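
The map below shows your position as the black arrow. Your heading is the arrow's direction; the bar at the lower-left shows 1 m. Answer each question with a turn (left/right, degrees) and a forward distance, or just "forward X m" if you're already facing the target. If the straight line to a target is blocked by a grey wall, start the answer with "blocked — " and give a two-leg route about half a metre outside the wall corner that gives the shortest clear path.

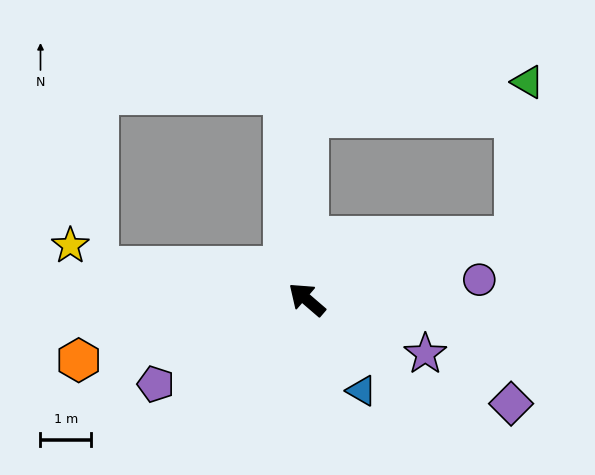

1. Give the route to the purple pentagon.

turn left 70°, forward 3.4 m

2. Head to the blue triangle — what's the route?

turn left 162°, forward 2.1 m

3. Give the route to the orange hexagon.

turn left 56°, forward 4.7 m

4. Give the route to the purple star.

turn right 164°, forward 2.6 m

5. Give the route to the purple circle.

turn right 133°, forward 3.4 m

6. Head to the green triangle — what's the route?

blocked — turn right 123°, forward 4.3 m, then turn left 69°, forward 3.1 m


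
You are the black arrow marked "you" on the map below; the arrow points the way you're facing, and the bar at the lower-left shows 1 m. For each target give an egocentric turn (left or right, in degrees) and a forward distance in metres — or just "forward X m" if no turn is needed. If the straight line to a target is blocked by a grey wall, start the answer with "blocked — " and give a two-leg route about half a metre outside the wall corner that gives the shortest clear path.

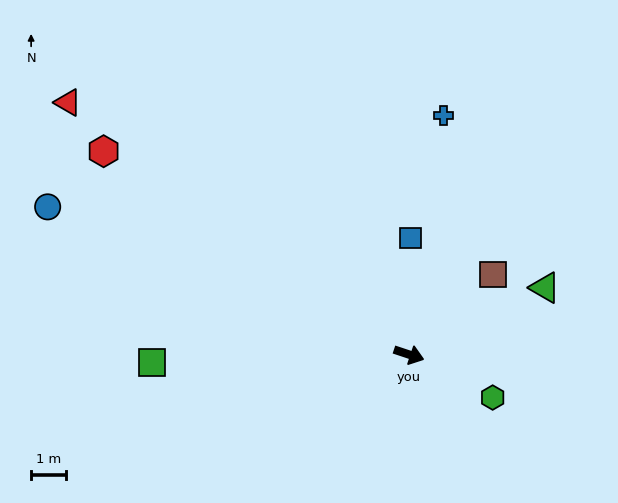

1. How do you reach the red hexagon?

turn left 165°, forward 10.6 m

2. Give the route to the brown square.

turn left 62°, forward 3.4 m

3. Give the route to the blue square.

turn left 108°, forward 3.4 m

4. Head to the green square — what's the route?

turn right 160°, forward 7.4 m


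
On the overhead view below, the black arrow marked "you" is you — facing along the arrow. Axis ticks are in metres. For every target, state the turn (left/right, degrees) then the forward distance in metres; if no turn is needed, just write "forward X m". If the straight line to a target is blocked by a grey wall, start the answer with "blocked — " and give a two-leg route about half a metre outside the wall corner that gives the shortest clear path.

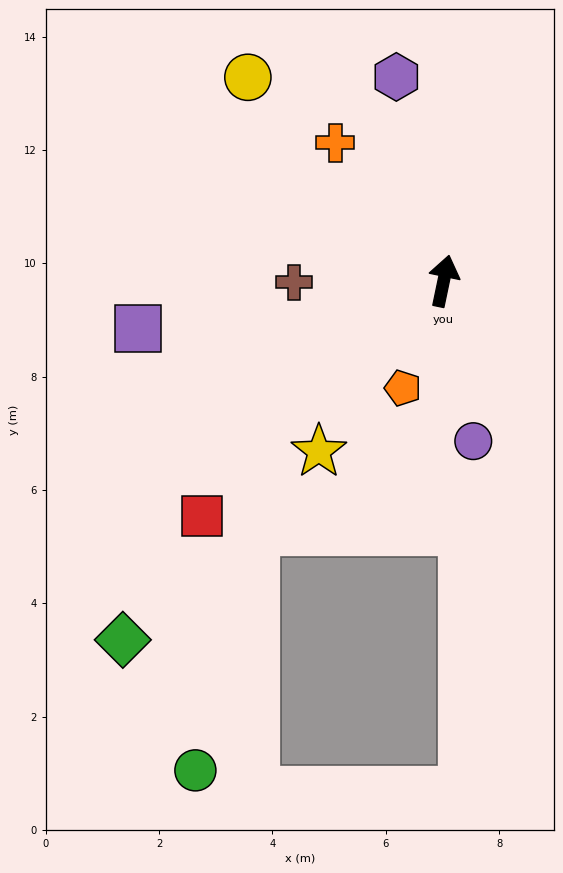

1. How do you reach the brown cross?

turn left 102°, forward 2.6 m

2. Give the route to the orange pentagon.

turn left 171°, forward 2.0 m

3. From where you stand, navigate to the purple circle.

turn right 158°, forward 2.9 m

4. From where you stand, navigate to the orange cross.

turn left 50°, forward 3.1 m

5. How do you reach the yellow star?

turn left 156°, forward 3.7 m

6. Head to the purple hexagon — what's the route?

turn left 25°, forward 3.7 m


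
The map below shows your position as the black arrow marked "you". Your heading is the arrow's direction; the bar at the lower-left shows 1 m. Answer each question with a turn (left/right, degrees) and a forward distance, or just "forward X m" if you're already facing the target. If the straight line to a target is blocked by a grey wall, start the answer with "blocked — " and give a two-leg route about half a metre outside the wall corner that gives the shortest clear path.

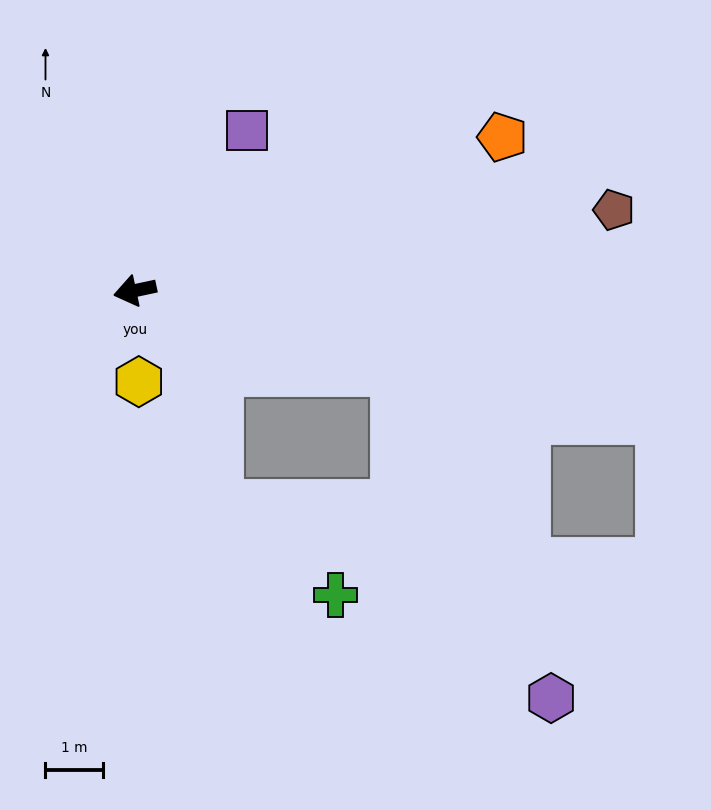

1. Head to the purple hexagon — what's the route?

blocked — turn left 150°, forward 4.7 m, then turn right 46°, forward 6.3 m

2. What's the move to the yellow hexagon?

turn left 80°, forward 1.6 m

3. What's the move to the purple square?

turn right 137°, forward 3.4 m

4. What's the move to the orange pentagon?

turn right 169°, forward 6.9 m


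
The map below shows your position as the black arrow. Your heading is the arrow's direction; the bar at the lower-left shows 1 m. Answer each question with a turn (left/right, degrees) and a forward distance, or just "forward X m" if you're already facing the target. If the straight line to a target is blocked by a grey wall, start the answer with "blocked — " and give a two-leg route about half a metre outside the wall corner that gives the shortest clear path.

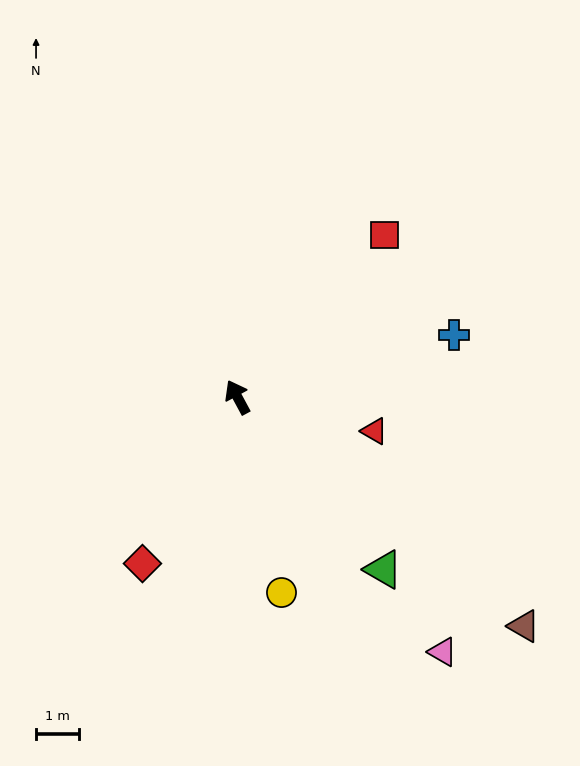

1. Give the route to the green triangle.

turn right 168°, forward 5.3 m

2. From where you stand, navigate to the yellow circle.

turn left 164°, forward 4.7 m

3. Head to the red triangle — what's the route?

turn right 132°, forward 3.3 m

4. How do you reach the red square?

turn right 71°, forward 5.1 m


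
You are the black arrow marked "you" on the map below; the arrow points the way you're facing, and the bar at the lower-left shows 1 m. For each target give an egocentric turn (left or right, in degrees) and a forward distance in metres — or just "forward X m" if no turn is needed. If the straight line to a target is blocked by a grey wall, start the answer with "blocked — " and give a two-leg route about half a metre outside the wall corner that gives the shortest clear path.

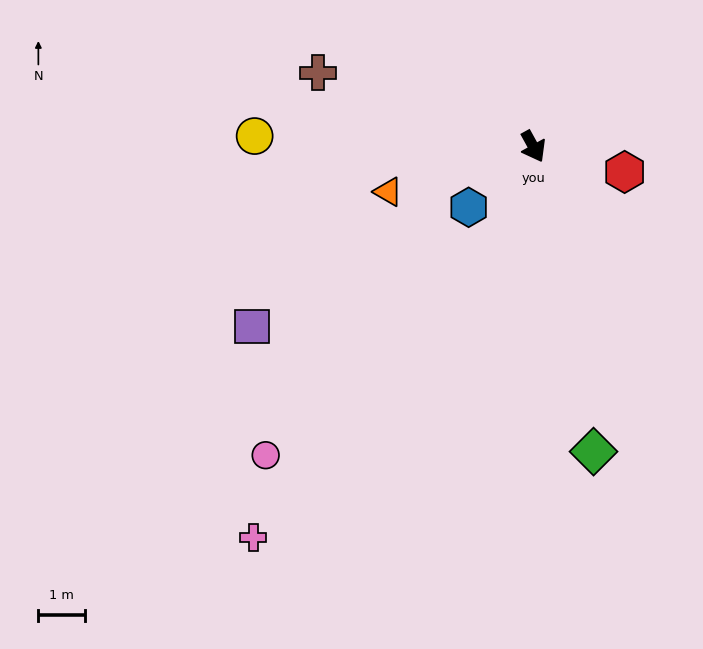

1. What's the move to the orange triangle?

turn right 102°, forward 3.2 m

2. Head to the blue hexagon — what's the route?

turn right 76°, forward 1.9 m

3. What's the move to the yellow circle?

turn right 121°, forward 6.0 m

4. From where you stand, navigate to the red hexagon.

turn left 46°, forward 2.0 m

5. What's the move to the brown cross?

turn right 138°, forward 4.9 m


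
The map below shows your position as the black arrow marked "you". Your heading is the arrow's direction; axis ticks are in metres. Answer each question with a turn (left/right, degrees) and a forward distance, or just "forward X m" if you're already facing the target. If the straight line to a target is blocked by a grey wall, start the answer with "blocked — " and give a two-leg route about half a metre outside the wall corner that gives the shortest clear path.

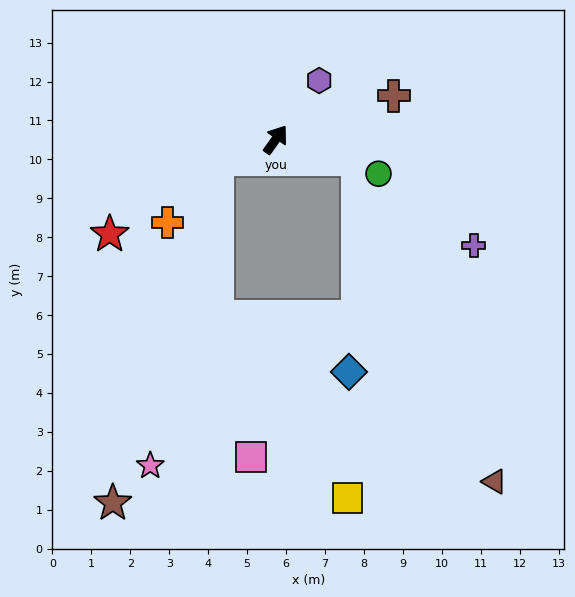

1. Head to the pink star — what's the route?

blocked — turn left 144°, forward 1.6 m, then turn left 59°, forward 8.0 m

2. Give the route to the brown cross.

turn right 34°, forward 3.2 m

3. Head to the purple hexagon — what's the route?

forward 1.9 m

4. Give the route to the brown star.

blocked — turn left 144°, forward 1.6 m, then turn left 55°, forward 9.2 m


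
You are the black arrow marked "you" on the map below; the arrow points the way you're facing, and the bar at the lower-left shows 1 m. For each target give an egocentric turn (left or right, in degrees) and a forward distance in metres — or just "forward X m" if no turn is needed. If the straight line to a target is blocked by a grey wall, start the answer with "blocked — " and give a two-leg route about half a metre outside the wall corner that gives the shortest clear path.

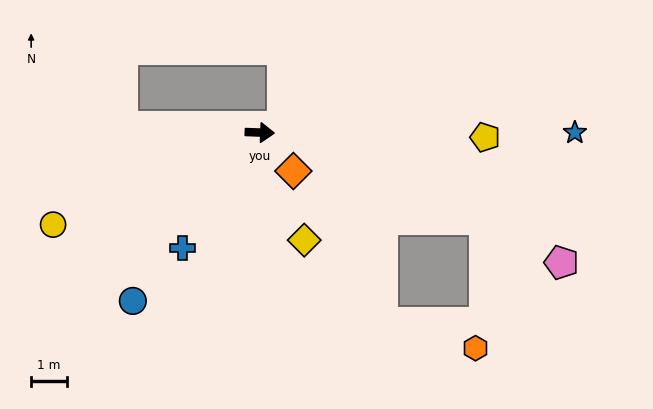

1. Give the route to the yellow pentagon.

forward 6.3 m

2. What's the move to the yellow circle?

turn right 154°, forward 6.3 m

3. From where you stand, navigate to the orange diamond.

turn right 47°, forward 1.4 m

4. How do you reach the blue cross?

turn right 122°, forward 3.9 m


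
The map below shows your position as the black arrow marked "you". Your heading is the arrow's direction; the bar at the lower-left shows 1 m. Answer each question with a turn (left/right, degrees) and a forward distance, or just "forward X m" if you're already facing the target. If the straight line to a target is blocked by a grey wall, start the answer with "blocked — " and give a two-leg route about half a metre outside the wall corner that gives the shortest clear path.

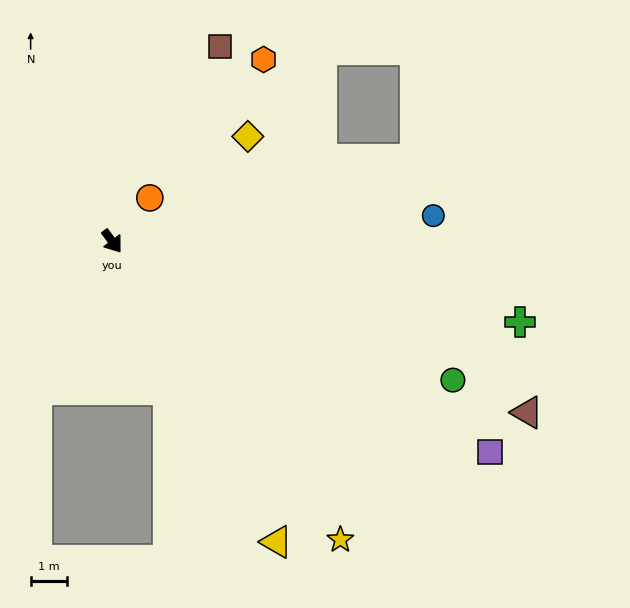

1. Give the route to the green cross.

turn left 42°, forward 11.6 m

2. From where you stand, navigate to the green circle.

turn left 31°, forward 10.2 m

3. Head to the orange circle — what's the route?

turn left 102°, forward 1.6 m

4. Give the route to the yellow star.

forward 10.4 m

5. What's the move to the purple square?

turn left 24°, forward 12.0 m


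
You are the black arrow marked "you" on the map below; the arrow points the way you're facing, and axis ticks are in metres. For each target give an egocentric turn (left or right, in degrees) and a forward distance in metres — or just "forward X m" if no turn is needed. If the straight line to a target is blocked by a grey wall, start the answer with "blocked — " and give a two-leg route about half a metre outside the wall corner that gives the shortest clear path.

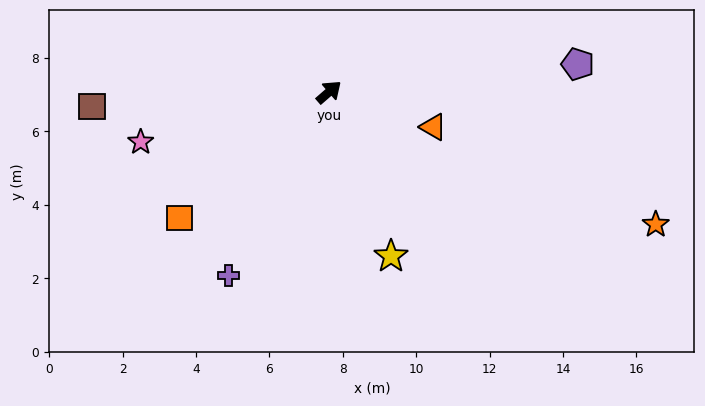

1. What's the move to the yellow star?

turn right 110°, forward 4.8 m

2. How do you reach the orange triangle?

turn right 60°, forward 3.0 m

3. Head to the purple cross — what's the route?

turn right 160°, forward 5.7 m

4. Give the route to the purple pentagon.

turn right 35°, forward 6.8 m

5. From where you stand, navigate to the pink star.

turn left 154°, forward 5.3 m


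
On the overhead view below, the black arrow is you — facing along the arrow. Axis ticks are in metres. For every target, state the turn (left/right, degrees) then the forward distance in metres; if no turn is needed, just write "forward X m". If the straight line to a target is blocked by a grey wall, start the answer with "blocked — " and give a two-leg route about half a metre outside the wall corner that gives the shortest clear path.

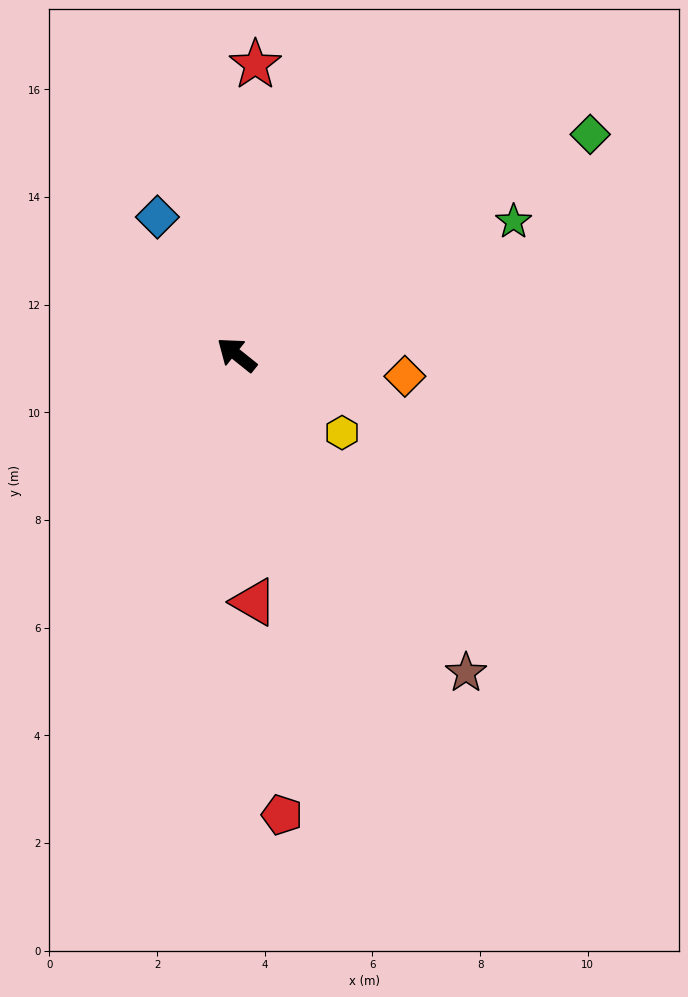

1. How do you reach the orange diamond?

turn right 149°, forward 3.2 m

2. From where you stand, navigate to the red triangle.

turn left 133°, forward 4.6 m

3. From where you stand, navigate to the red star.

turn right 55°, forward 5.4 m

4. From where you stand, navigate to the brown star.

turn left 164°, forward 7.3 m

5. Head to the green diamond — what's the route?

turn right 109°, forward 7.7 m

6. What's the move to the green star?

turn right 116°, forward 5.7 m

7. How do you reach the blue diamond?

turn right 21°, forward 3.0 m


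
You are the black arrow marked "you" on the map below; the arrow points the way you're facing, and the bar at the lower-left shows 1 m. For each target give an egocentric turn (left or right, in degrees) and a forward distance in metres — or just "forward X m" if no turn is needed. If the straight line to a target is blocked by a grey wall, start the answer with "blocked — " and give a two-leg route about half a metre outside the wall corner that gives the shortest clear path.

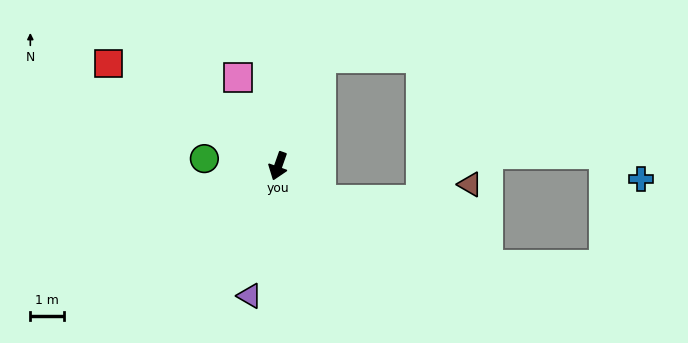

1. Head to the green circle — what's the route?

turn right 76°, forward 2.2 m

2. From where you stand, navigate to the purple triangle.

turn left 7°, forward 3.9 m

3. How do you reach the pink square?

turn right 136°, forward 2.9 m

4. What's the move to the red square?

turn right 102°, forward 5.8 m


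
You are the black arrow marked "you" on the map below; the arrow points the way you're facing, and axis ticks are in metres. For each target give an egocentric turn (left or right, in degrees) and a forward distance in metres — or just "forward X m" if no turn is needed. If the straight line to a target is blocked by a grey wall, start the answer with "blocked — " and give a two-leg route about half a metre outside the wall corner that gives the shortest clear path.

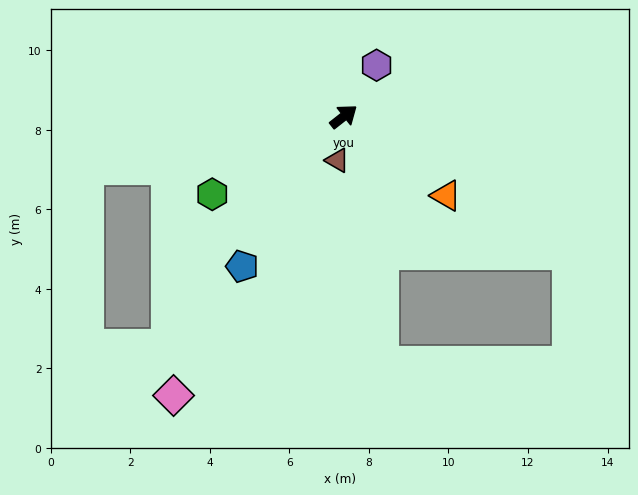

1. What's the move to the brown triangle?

turn right 137°, forward 1.1 m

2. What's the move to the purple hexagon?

turn left 19°, forward 1.5 m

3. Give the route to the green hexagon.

turn left 172°, forward 3.8 m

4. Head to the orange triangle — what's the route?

turn right 76°, forward 3.3 m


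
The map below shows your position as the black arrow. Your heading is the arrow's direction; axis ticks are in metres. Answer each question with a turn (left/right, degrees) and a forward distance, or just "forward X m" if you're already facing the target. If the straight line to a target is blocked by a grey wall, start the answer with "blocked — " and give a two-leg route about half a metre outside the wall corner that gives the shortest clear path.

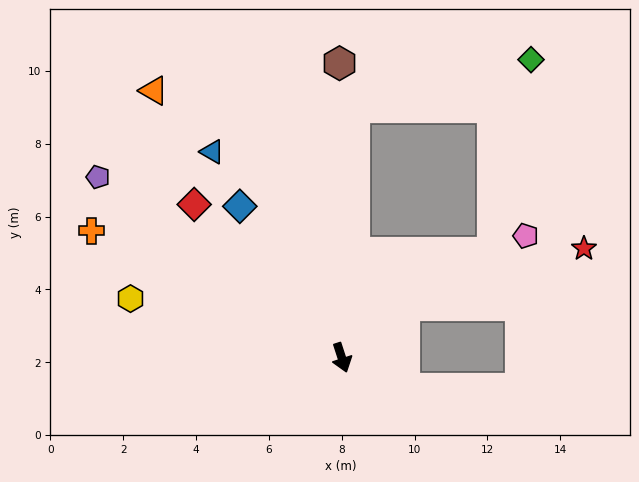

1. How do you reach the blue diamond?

turn right 164°, forward 5.0 m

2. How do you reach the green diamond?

blocked — turn left 159°, forward 6.9 m, then turn right 72°, forward 5.0 m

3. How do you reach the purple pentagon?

turn right 145°, forward 8.3 m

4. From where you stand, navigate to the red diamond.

turn right 154°, forward 5.8 m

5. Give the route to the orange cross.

turn right 135°, forward 7.7 m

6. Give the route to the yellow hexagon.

turn right 124°, forward 6.0 m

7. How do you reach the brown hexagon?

turn left 162°, forward 8.1 m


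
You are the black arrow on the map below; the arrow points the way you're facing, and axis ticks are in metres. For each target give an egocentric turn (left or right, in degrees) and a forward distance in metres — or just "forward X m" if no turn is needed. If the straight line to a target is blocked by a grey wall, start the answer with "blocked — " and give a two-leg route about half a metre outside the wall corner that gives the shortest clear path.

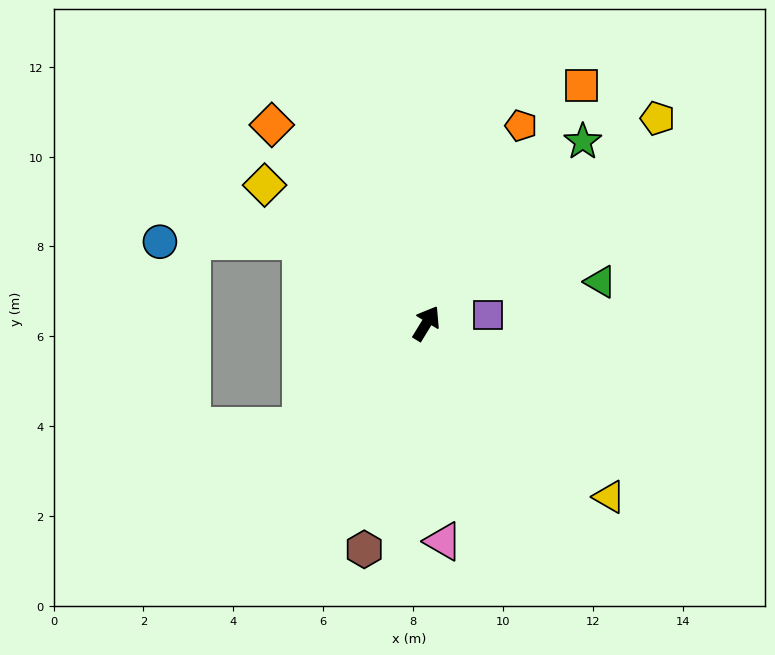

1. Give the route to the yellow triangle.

turn right 102°, forward 5.6 m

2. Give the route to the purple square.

turn right 51°, forward 1.4 m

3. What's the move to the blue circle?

blocked — turn left 88°, forward 3.3 m, then turn left 34°, forward 3.1 m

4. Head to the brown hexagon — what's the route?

turn right 164°, forward 5.2 m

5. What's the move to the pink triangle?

turn right 144°, forward 4.9 m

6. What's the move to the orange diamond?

turn left 69°, forward 5.6 m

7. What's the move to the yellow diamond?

turn left 81°, forward 4.7 m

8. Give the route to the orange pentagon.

turn left 6°, forward 4.9 m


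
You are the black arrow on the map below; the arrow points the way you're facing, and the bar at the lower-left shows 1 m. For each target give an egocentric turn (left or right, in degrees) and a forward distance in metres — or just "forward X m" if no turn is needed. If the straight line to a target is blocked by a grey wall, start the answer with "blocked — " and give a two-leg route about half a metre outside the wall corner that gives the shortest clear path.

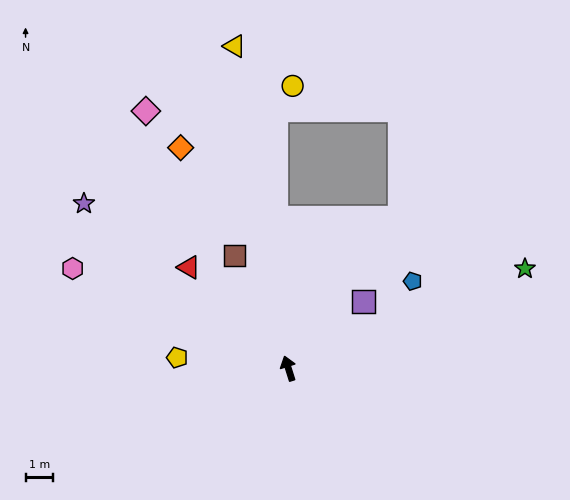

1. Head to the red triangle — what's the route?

turn left 27°, forward 5.1 m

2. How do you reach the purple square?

turn right 66°, forward 3.6 m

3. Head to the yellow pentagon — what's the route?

turn left 67°, forward 4.0 m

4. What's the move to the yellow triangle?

turn right 8°, forward 11.7 m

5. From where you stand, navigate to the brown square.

turn left 8°, forward 4.5 m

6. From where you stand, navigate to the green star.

turn right 85°, forward 9.2 m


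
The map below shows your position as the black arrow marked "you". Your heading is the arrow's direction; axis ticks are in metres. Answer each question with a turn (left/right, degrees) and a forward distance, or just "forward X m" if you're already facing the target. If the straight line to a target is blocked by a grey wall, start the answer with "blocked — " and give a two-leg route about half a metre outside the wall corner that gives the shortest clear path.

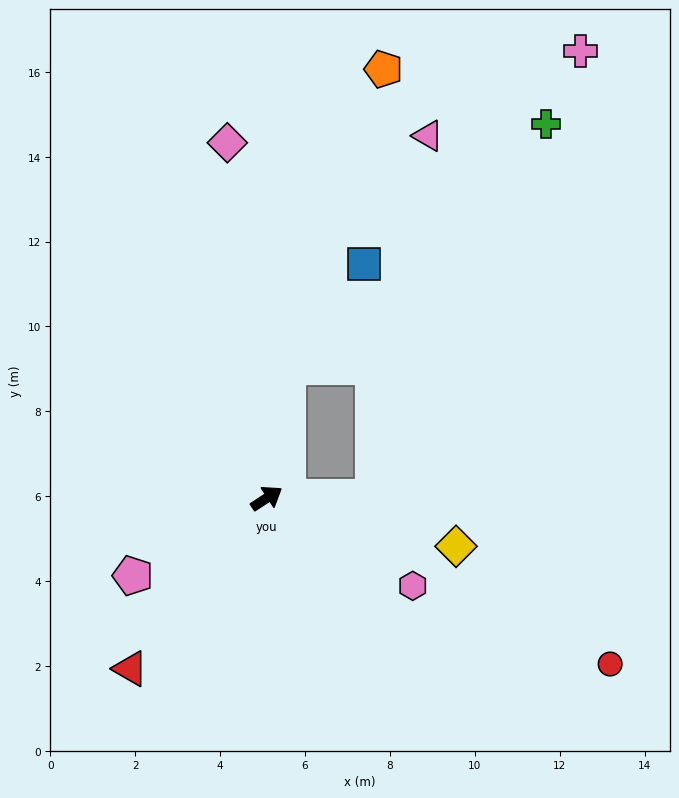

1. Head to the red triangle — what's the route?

turn right 162°, forward 5.1 m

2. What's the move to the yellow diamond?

turn right 47°, forward 4.6 m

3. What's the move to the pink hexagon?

turn right 64°, forward 4.0 m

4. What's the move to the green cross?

blocked — turn right 33°, forward 2.5 m, then turn left 65°, forward 9.7 m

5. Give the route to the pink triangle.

blocked — turn right 33°, forward 2.5 m, then turn left 81°, forward 8.6 m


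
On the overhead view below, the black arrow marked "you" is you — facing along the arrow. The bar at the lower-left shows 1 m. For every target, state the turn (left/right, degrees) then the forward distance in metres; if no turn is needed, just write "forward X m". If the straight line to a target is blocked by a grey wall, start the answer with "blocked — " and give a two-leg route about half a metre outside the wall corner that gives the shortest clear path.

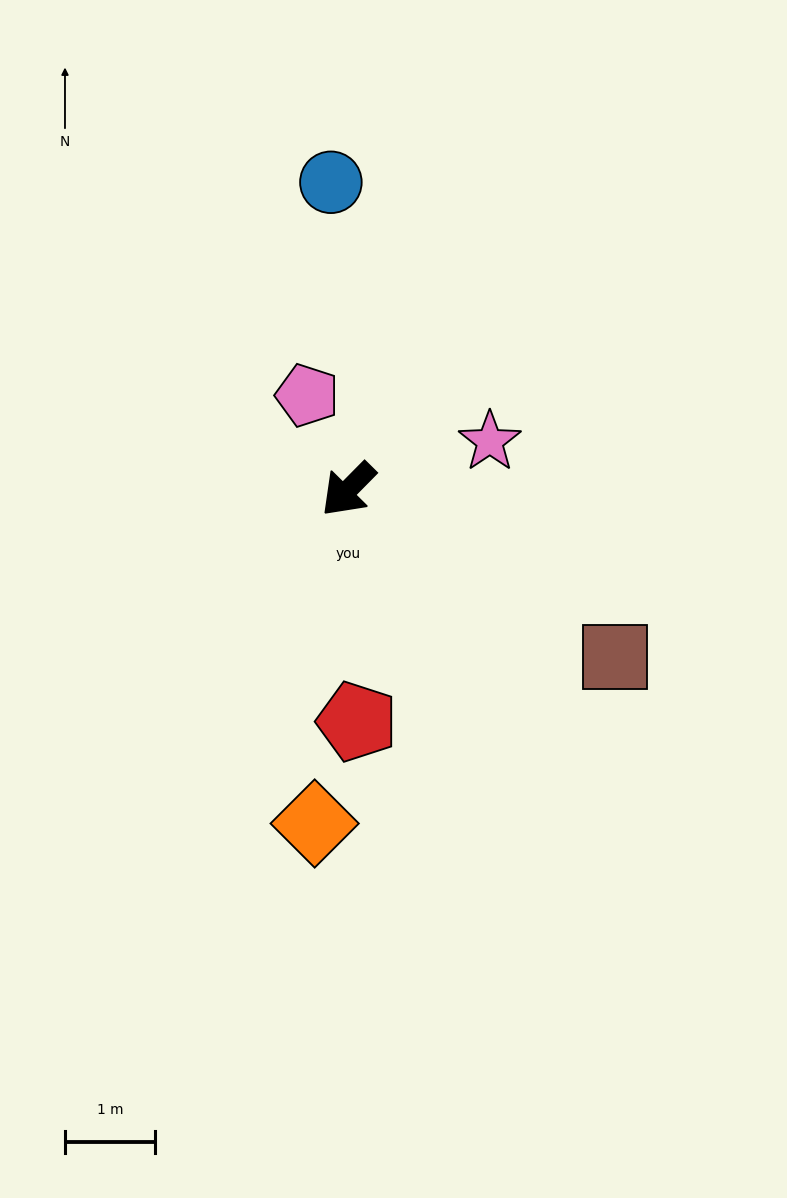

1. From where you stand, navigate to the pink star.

turn left 153°, forward 1.7 m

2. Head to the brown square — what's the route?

turn left 103°, forward 3.5 m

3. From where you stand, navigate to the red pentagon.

turn left 47°, forward 2.6 m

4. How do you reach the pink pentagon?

turn right 112°, forward 1.1 m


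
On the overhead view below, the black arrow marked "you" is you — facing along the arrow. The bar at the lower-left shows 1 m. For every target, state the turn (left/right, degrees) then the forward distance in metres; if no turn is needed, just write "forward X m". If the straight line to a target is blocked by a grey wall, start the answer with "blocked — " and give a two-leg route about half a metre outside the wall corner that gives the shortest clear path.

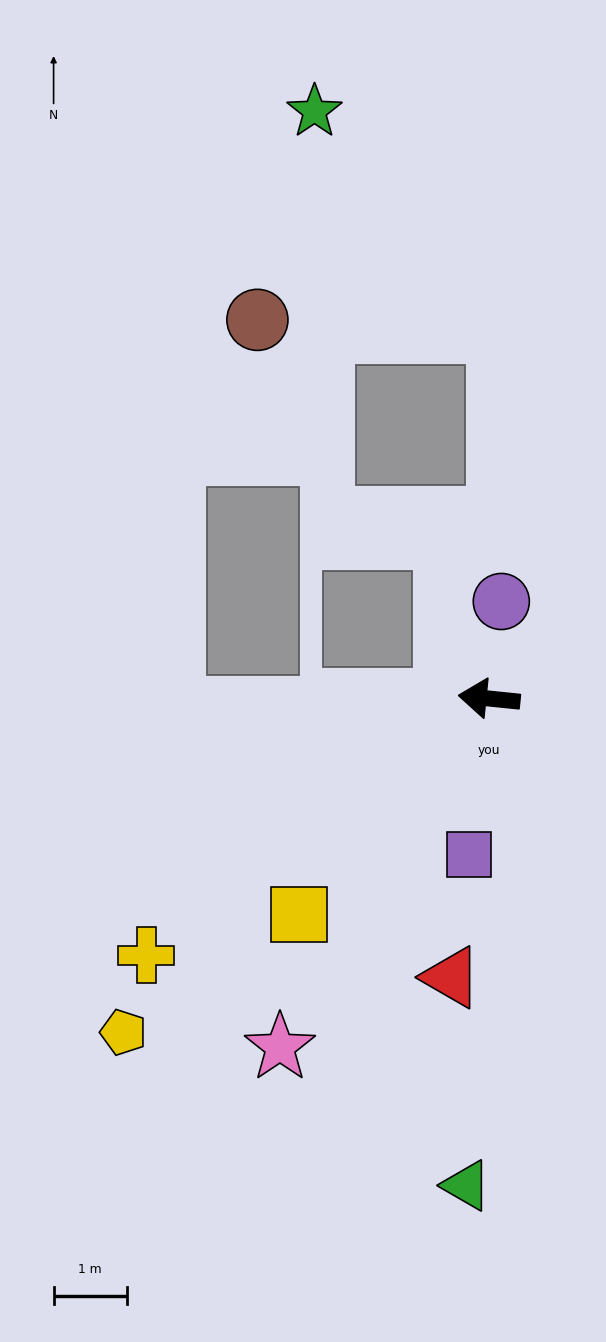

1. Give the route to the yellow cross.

turn left 43°, forward 5.9 m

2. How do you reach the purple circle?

turn right 91°, forward 1.3 m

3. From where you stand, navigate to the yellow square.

turn left 54°, forward 3.9 m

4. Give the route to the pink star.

turn left 65°, forward 5.6 m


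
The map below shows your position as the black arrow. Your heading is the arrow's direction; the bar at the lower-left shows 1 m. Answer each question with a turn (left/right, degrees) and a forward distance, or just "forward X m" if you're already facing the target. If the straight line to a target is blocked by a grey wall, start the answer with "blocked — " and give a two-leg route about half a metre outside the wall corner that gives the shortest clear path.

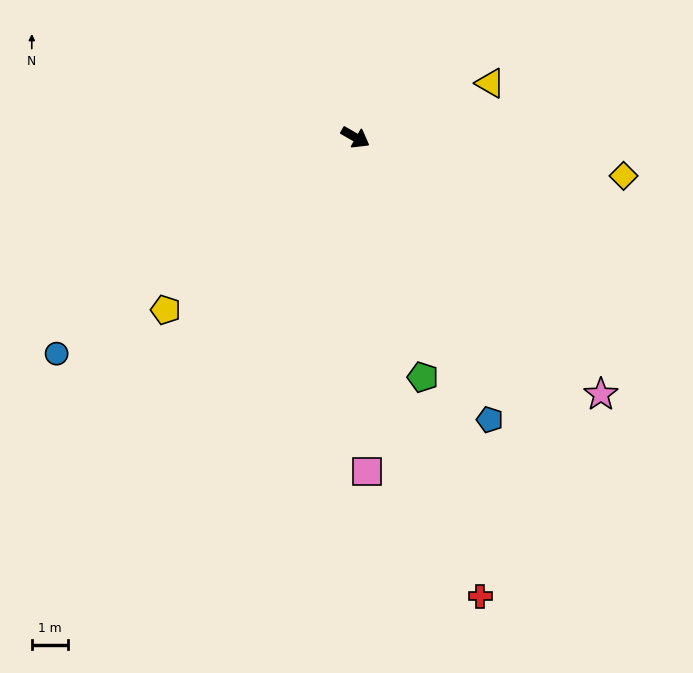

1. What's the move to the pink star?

turn right 17°, forward 9.7 m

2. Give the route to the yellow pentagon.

turn right 108°, forward 7.0 m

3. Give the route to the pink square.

turn right 58°, forward 9.1 m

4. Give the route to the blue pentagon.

turn right 35°, forward 8.5 m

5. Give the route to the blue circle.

turn right 114°, forward 10.1 m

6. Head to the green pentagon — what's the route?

turn right 45°, forward 6.8 m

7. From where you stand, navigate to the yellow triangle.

turn left 52°, forward 4.0 m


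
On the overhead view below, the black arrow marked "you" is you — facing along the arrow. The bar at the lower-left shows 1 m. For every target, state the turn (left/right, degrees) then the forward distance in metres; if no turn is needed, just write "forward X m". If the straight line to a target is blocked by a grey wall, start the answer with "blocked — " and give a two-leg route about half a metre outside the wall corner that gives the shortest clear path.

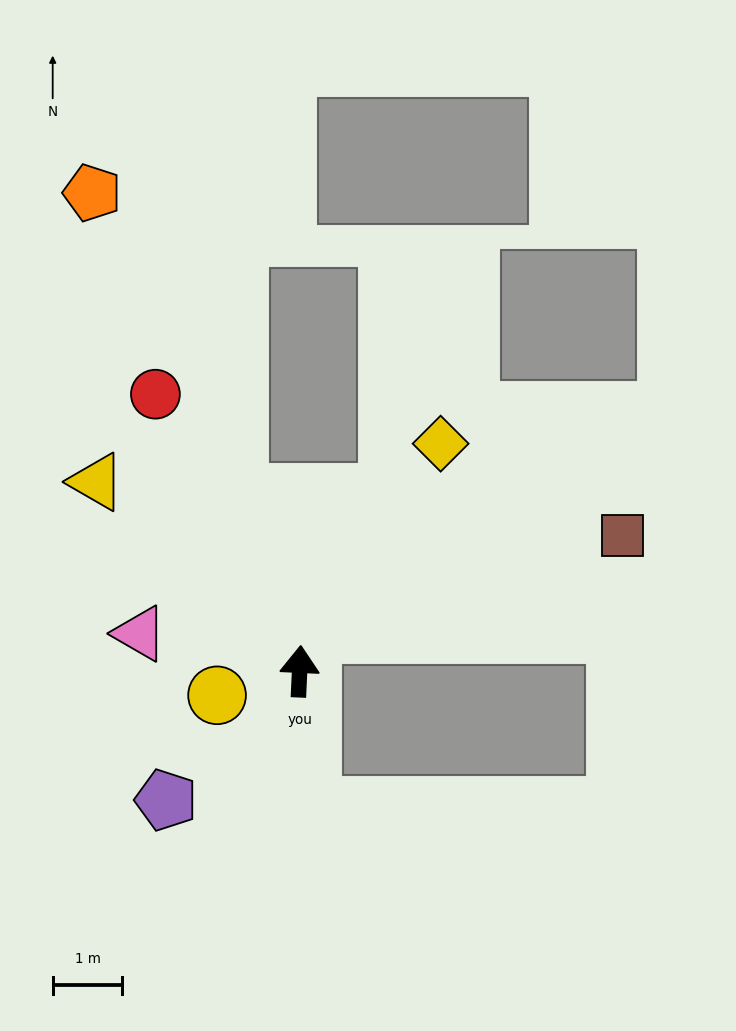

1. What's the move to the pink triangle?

turn left 79°, forward 2.4 m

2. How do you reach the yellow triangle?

turn left 50°, forward 4.0 m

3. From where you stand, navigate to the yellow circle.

turn left 109°, forward 1.2 m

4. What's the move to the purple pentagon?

turn left 137°, forward 2.7 m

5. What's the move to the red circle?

turn left 30°, forward 4.5 m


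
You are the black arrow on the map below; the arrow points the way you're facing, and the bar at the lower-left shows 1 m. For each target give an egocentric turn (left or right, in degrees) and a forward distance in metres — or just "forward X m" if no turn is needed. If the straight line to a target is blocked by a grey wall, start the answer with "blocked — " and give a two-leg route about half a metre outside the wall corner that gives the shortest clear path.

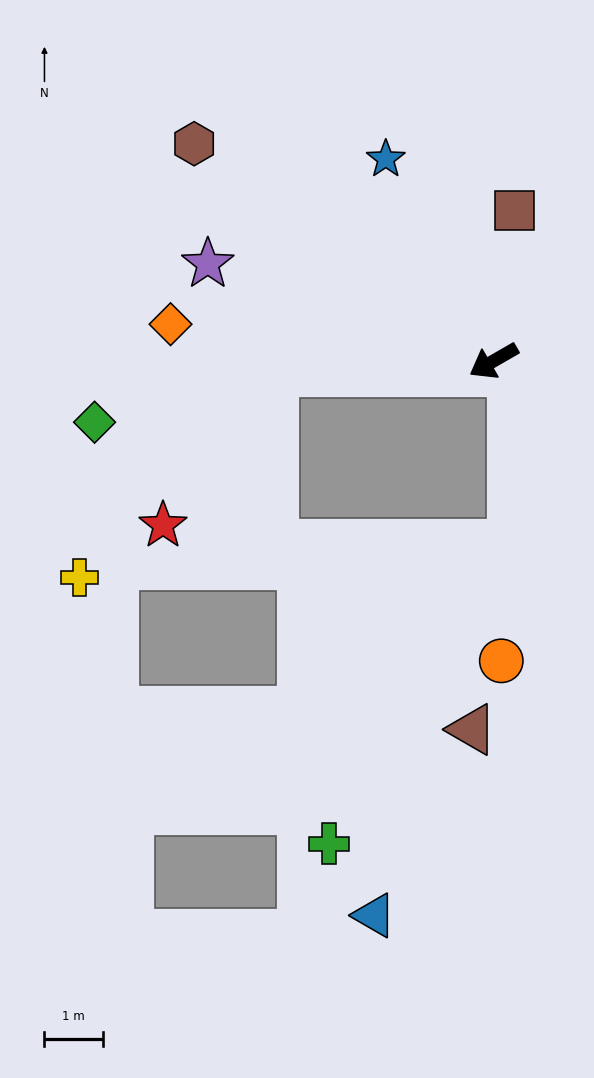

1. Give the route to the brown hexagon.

turn right 66°, forward 6.3 m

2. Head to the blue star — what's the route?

turn right 92°, forward 3.9 m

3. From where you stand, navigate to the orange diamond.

turn right 36°, forward 5.6 m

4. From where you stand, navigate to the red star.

blocked — turn right 27°, forward 3.8 m, then turn left 51°, forward 3.2 m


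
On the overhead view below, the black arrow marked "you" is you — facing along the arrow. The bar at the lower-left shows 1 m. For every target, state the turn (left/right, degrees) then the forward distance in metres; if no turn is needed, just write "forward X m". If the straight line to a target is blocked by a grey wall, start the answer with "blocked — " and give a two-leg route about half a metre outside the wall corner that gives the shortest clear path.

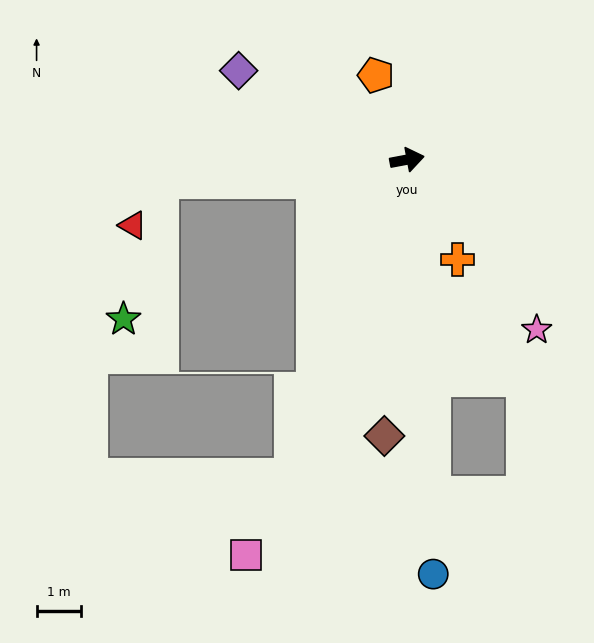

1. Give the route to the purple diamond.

turn left 141°, forward 4.3 m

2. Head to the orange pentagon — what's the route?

turn left 100°, forward 2.0 m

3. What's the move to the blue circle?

turn right 97°, forward 9.3 m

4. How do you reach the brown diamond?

turn right 105°, forward 6.2 m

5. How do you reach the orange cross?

turn right 74°, forward 2.5 m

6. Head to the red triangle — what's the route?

blocked — turn left 174°, forward 5.6 m, then turn left 55°, forward 1.2 m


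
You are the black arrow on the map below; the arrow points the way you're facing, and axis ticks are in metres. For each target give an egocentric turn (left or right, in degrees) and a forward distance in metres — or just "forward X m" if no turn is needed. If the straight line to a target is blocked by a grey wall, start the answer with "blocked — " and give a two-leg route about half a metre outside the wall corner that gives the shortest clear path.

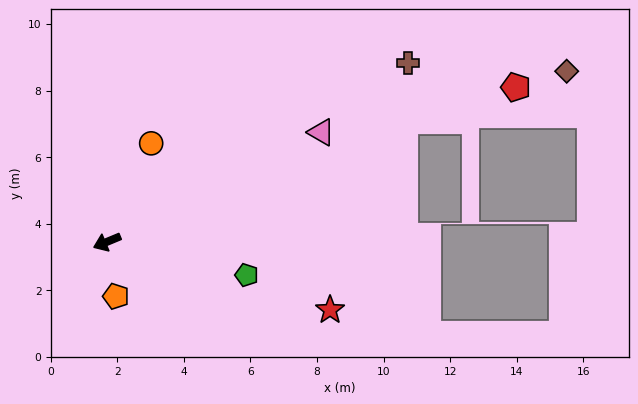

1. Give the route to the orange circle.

turn right 137°, forward 3.2 m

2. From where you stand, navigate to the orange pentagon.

turn left 77°, forward 1.7 m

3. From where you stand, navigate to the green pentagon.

turn left 144°, forward 4.3 m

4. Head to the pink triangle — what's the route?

turn right 176°, forward 7.2 m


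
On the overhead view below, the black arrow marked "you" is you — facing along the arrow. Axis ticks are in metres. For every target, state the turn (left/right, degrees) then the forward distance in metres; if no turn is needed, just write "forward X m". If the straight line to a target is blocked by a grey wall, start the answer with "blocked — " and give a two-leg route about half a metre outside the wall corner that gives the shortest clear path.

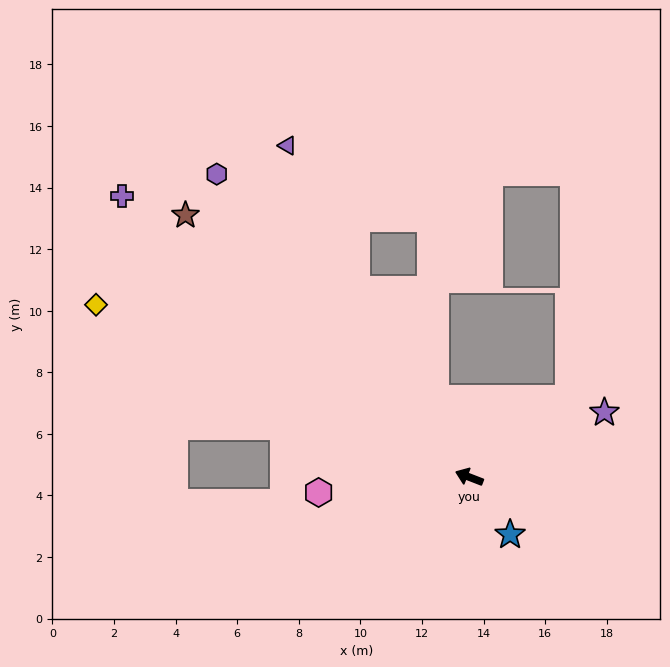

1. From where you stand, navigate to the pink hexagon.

turn left 27°, forward 4.9 m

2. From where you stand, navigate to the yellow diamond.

turn right 4°, forward 13.4 m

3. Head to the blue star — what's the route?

turn left 147°, forward 2.3 m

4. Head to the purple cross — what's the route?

turn right 18°, forward 14.5 m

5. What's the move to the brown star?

turn right 22°, forward 12.5 m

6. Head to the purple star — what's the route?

turn right 133°, forward 4.9 m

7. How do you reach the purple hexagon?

turn right 29°, forward 12.8 m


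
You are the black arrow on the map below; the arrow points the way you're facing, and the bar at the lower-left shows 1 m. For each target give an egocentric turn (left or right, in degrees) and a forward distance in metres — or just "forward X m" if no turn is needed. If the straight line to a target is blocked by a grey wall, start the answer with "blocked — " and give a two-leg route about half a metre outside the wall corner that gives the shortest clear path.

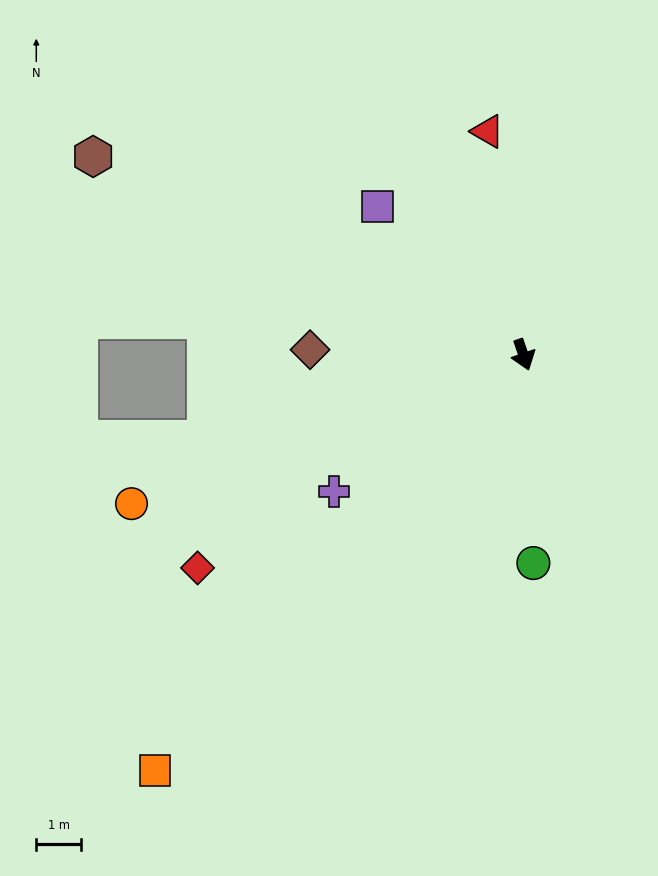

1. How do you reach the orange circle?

turn right 88°, forward 9.3 m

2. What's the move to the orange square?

turn right 60°, forward 12.3 m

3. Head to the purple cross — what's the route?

turn right 73°, forward 5.2 m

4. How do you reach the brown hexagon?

turn right 134°, forward 10.5 m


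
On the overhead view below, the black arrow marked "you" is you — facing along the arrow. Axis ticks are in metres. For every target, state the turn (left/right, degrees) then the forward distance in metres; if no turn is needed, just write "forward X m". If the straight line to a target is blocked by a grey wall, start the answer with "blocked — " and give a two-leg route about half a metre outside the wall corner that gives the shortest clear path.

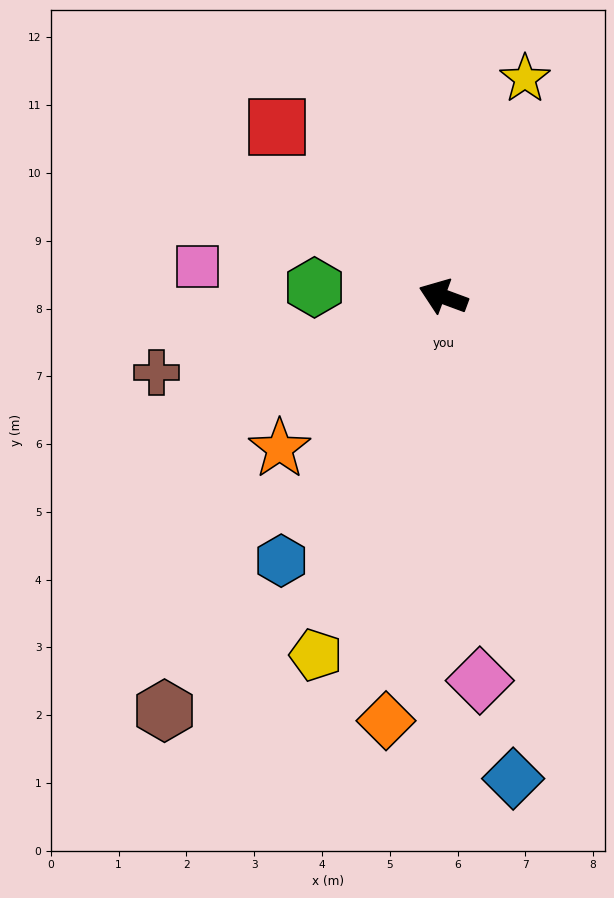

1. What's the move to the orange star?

turn left 63°, forward 3.3 m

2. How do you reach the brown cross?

turn left 35°, forward 4.4 m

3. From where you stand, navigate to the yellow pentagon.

turn left 91°, forward 5.6 m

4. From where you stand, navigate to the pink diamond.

turn left 116°, forward 5.7 m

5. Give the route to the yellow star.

turn right 90°, forward 3.4 m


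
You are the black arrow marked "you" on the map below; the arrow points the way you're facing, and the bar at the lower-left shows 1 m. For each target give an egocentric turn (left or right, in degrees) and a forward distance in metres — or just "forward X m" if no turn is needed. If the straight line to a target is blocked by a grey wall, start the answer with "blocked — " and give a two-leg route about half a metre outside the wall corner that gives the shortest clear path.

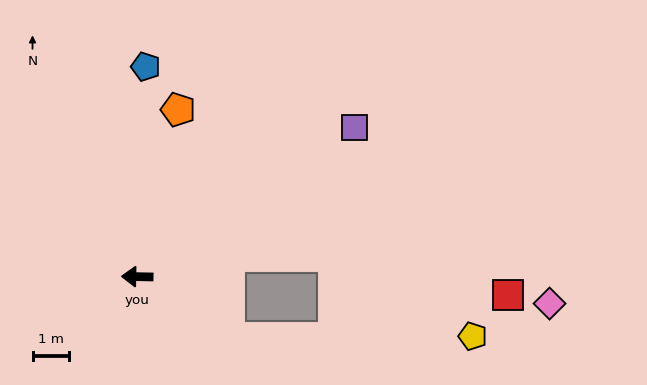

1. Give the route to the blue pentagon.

turn right 91°, forward 5.8 m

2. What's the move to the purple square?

turn right 144°, forward 7.3 m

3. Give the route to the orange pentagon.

turn right 103°, forward 4.7 m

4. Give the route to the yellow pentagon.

blocked — turn left 148°, forward 3.1 m, then turn left 33°, forward 6.7 m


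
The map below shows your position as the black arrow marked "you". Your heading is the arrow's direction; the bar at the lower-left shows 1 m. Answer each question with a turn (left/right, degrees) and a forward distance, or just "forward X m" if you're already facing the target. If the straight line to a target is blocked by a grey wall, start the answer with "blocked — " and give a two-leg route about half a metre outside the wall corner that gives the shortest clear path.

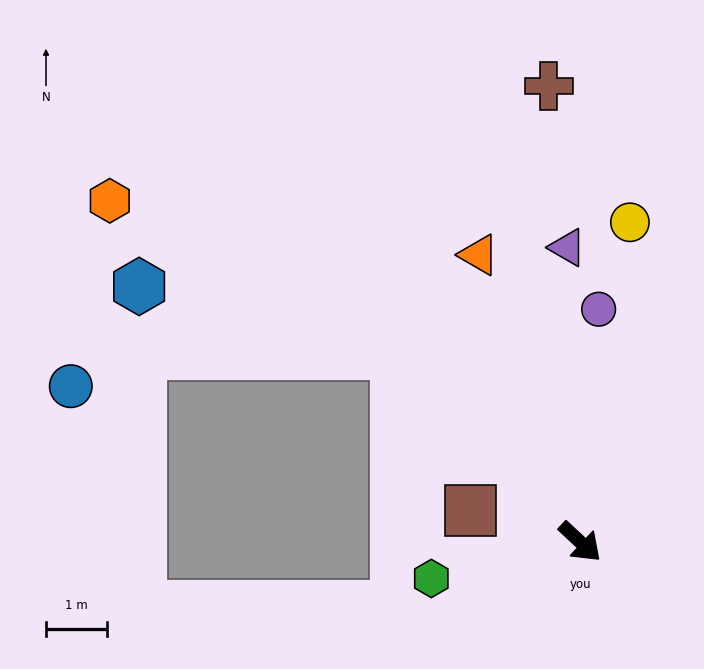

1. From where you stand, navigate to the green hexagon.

turn right 123°, forward 2.5 m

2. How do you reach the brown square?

turn right 153°, forward 1.9 m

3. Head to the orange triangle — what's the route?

turn left 152°, forward 5.0 m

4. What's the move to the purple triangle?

turn left 135°, forward 4.8 m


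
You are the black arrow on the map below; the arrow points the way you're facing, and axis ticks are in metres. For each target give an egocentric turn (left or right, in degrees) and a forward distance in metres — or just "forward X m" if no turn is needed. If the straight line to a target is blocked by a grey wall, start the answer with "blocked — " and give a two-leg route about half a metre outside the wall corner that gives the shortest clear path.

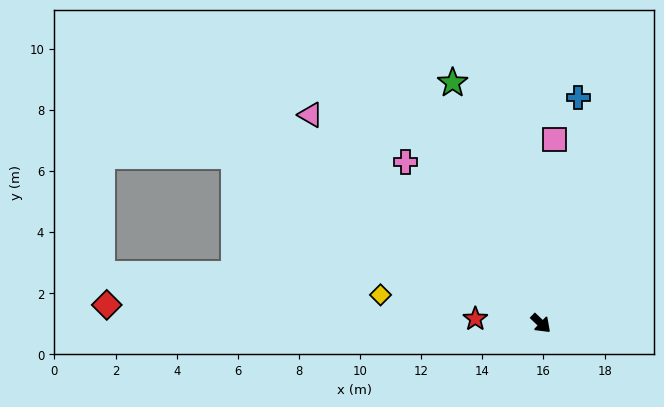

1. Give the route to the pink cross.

turn left 174°, forward 6.9 m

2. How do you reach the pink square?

turn left 129°, forward 6.0 m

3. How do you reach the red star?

turn right 140°, forward 2.2 m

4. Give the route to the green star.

turn left 154°, forward 8.4 m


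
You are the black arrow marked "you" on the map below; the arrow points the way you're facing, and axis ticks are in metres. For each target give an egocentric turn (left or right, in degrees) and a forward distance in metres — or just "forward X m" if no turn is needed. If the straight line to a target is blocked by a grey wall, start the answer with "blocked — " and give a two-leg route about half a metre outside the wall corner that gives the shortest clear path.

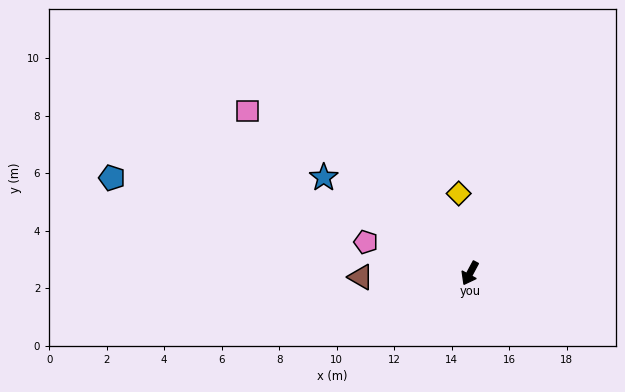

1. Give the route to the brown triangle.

turn right 60°, forward 3.8 m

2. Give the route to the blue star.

turn right 95°, forward 6.1 m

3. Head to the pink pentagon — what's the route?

turn right 78°, forward 3.8 m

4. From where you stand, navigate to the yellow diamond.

turn right 144°, forward 2.8 m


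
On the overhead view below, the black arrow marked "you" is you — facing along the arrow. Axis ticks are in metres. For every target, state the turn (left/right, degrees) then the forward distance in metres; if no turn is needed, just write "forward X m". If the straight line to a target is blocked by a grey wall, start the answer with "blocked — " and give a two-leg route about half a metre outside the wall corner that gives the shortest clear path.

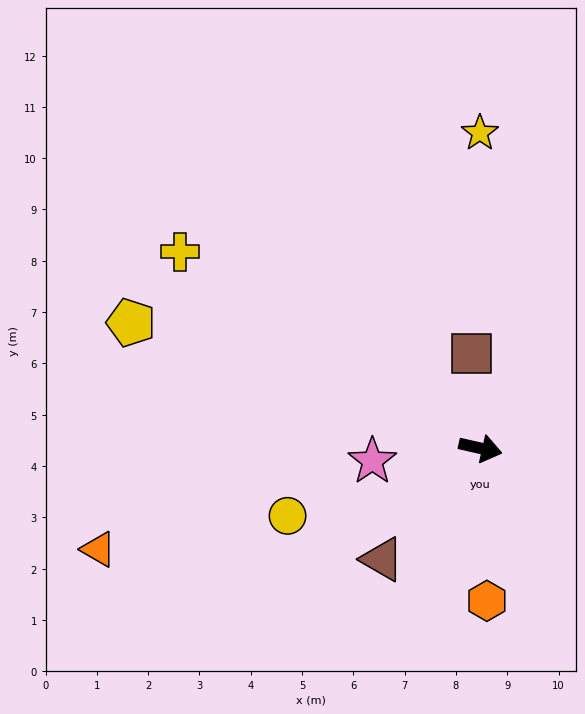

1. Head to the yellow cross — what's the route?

turn left 160°, forward 7.0 m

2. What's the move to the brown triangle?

turn right 119°, forward 2.9 m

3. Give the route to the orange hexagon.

turn right 75°, forward 3.0 m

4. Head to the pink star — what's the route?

turn right 161°, forward 2.1 m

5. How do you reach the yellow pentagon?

turn left 173°, forward 7.2 m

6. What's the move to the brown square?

turn left 108°, forward 1.9 m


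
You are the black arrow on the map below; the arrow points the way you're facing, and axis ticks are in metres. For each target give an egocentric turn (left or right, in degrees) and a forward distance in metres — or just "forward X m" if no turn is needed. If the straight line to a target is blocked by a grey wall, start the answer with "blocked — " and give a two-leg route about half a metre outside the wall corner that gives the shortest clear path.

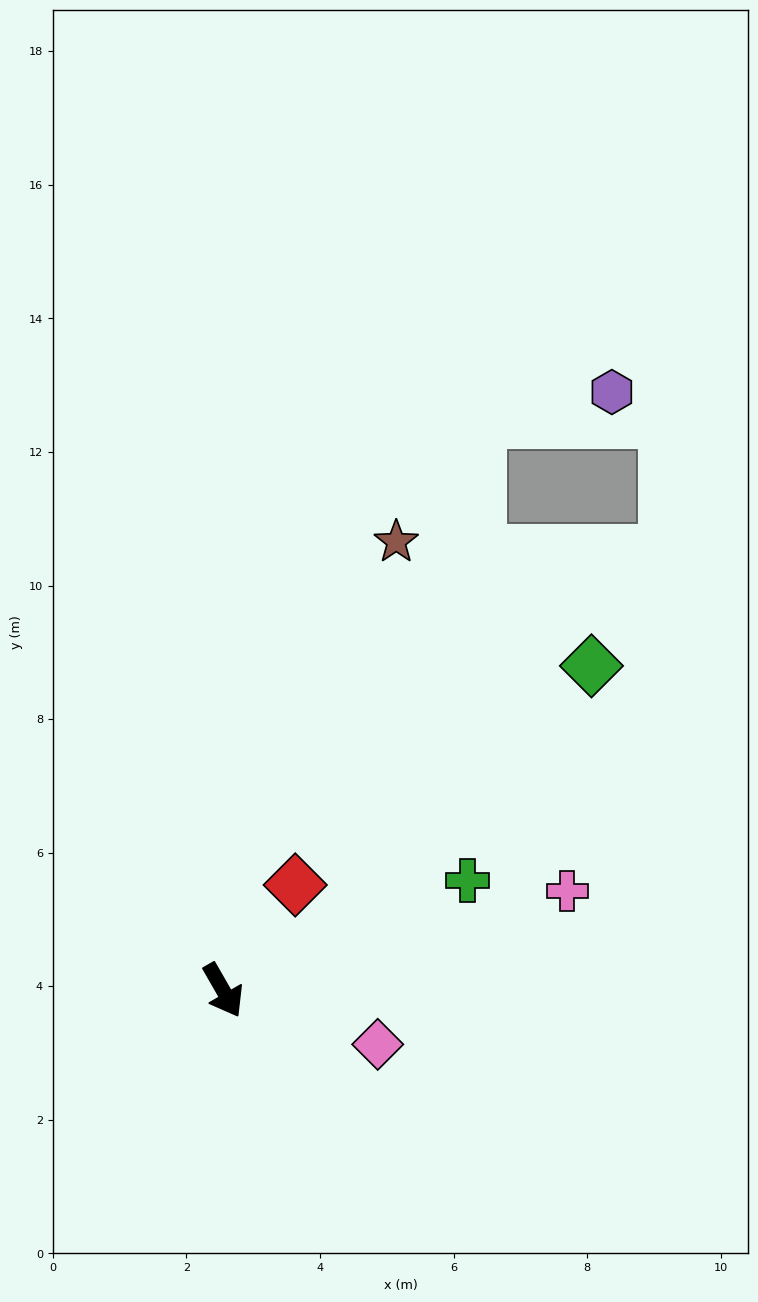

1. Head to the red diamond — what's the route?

turn left 116°, forward 1.9 m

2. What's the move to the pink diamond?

turn left 41°, forward 2.5 m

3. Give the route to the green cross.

turn left 84°, forward 4.0 m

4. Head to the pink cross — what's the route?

turn left 76°, forward 5.4 m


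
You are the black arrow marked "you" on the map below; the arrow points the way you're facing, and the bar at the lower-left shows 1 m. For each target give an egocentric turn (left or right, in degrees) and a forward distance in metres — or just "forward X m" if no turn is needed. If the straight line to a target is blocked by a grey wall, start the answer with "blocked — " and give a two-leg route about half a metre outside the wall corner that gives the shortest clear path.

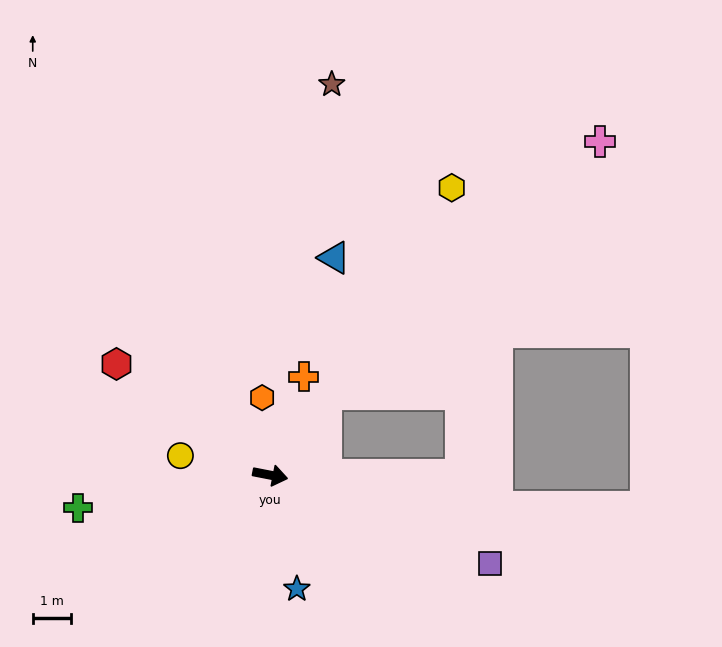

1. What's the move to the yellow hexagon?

turn left 69°, forward 8.9 m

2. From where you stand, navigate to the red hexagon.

turn left 155°, forward 5.0 m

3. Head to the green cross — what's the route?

turn right 159°, forward 5.1 m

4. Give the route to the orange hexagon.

turn left 107°, forward 2.0 m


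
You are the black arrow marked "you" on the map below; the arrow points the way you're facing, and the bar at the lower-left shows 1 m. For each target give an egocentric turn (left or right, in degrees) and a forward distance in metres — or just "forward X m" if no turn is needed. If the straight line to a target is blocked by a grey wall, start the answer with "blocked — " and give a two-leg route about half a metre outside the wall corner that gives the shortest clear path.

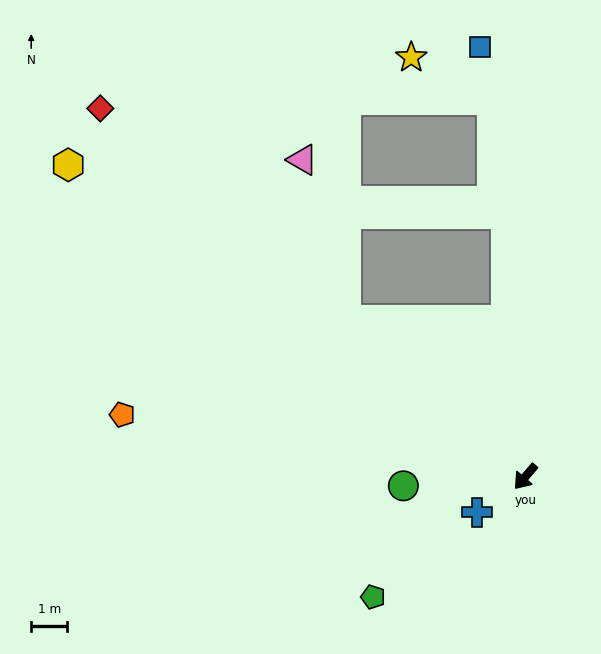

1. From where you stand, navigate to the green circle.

turn right 45°, forward 3.4 m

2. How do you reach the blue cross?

turn right 13°, forward 1.7 m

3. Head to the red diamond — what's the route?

turn right 91°, forward 15.6 m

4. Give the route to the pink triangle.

blocked — turn right 91°, forward 6.6 m, then turn right 33°, forward 4.6 m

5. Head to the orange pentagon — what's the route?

turn right 58°, forward 11.3 m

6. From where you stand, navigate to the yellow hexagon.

turn right 84°, forward 15.4 m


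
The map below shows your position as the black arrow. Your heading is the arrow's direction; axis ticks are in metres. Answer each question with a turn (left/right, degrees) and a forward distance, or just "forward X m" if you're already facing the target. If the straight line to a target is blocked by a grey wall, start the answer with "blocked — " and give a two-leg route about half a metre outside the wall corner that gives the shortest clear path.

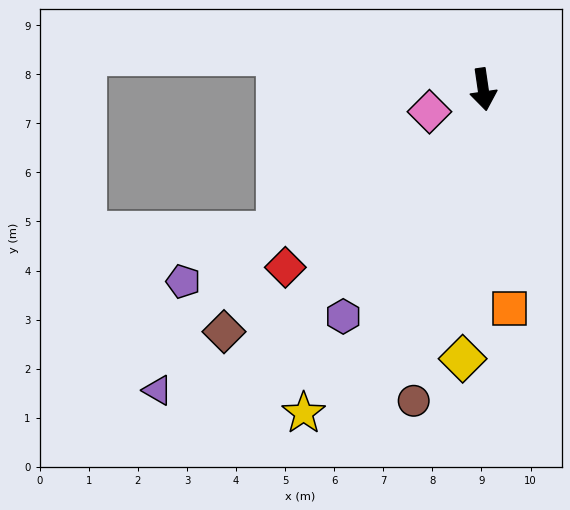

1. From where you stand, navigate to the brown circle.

turn right 21°, forward 6.5 m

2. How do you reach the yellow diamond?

turn right 13°, forward 5.5 m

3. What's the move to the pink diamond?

turn right 76°, forward 1.2 m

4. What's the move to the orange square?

forward 4.5 m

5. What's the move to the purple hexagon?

turn right 40°, forward 5.4 m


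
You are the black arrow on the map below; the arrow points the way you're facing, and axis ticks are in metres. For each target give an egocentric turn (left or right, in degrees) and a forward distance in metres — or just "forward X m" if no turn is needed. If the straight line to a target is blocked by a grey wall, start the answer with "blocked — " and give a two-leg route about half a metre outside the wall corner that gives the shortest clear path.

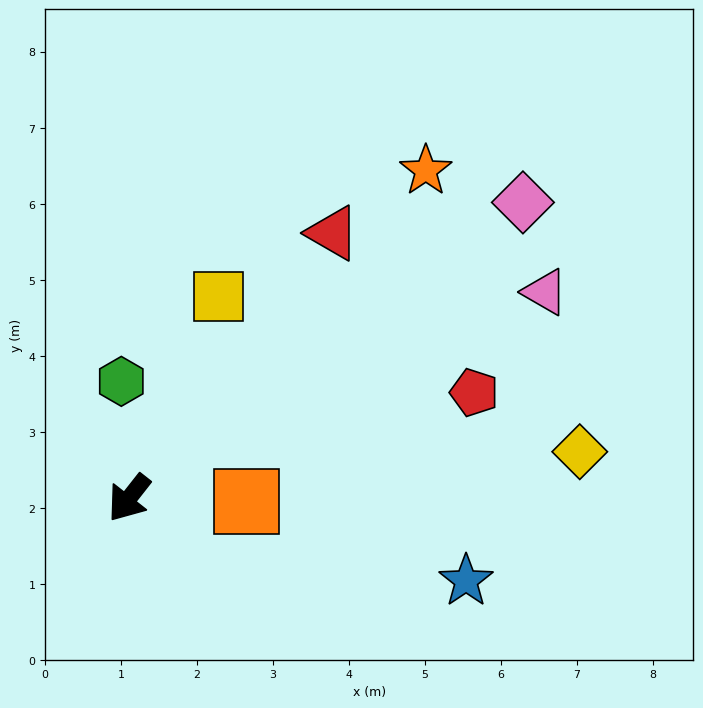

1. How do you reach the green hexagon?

turn right 138°, forward 1.5 m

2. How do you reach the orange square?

turn left 127°, forward 1.5 m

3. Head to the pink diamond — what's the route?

turn left 165°, forward 6.5 m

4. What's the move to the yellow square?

turn right 166°, forward 2.9 m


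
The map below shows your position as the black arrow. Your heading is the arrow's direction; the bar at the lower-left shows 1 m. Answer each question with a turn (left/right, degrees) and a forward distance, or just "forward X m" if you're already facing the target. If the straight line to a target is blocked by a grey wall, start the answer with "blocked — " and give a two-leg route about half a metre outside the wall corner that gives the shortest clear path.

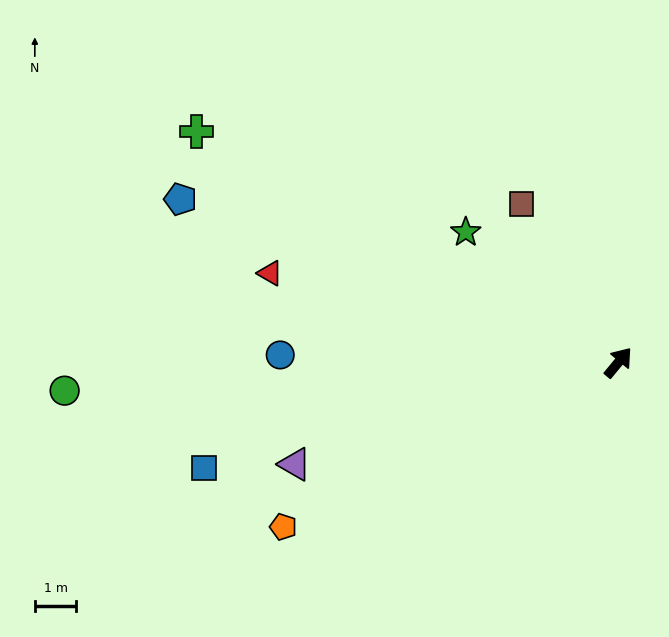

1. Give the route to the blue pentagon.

turn left 109°, forward 11.3 m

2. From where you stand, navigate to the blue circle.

turn left 128°, forward 8.2 m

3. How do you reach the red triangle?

turn left 115°, forward 8.7 m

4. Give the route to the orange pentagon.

turn left 156°, forward 9.0 m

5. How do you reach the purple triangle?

turn left 147°, forward 8.2 m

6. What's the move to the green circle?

turn left 133°, forward 13.4 m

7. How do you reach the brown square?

turn left 71°, forward 4.5 m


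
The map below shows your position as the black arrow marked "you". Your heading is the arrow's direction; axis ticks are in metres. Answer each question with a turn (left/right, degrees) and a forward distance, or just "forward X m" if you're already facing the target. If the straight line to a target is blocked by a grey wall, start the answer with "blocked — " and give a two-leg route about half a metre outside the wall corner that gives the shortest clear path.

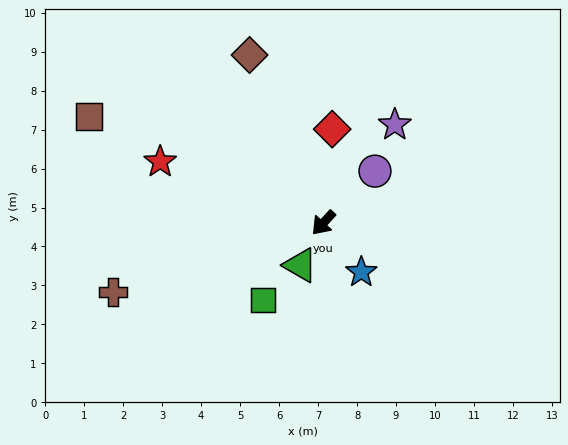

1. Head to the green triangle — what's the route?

turn left 14°, forward 1.2 m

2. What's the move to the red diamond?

turn right 143°, forward 2.4 m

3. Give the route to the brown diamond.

turn right 114°, forward 4.7 m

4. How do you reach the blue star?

turn left 80°, forward 1.6 m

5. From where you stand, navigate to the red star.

turn right 68°, forward 4.5 m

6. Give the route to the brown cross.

turn right 29°, forward 5.7 m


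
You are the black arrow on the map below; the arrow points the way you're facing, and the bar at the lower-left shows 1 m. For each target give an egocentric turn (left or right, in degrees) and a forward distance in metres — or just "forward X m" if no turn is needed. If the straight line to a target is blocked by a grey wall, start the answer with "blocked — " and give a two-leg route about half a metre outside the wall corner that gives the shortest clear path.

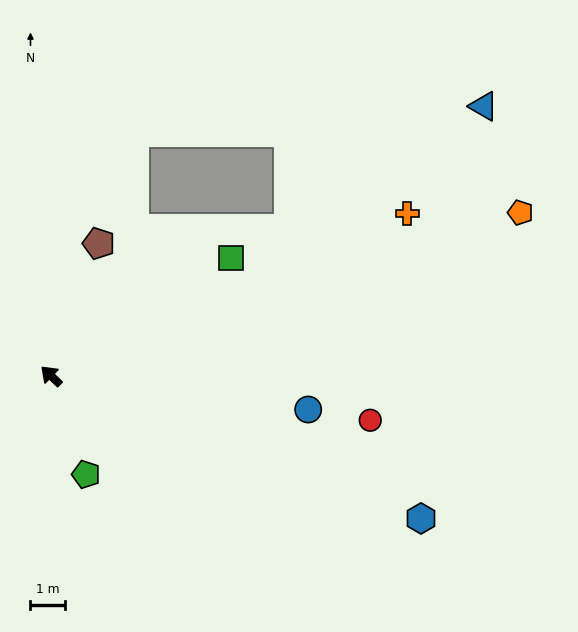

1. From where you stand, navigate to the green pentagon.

turn left 153°, forward 3.0 m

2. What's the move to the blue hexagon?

turn right 157°, forward 11.5 m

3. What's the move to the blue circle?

turn right 144°, forward 7.5 m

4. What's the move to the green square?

turn right 103°, forward 6.2 m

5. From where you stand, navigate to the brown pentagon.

turn right 66°, forward 4.1 m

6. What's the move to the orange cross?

turn right 112°, forward 11.3 m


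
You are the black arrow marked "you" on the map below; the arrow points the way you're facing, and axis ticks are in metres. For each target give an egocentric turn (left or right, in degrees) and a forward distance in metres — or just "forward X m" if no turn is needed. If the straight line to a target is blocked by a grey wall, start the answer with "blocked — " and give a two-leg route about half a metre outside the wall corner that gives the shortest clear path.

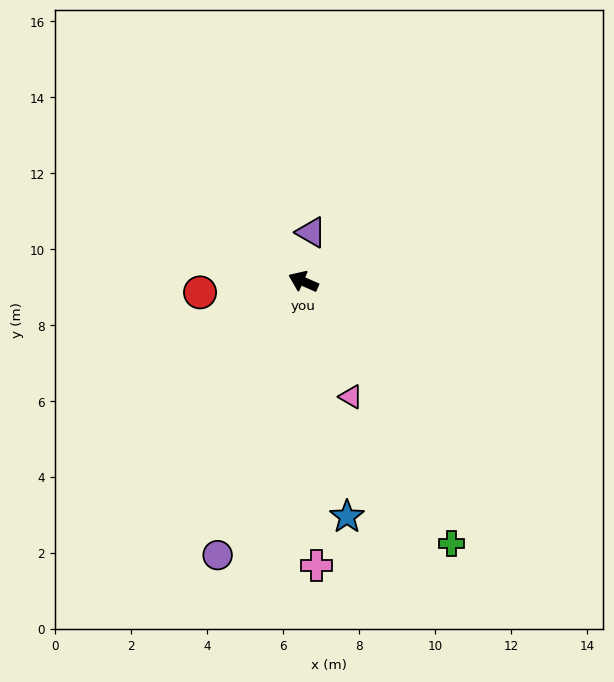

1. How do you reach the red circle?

turn left 30°, forward 2.7 m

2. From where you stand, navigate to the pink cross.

turn left 116°, forward 7.5 m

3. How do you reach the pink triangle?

turn left 136°, forward 3.3 m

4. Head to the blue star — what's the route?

turn left 124°, forward 6.3 m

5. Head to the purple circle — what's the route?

turn left 96°, forward 7.6 m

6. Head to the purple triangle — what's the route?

turn right 75°, forward 1.3 m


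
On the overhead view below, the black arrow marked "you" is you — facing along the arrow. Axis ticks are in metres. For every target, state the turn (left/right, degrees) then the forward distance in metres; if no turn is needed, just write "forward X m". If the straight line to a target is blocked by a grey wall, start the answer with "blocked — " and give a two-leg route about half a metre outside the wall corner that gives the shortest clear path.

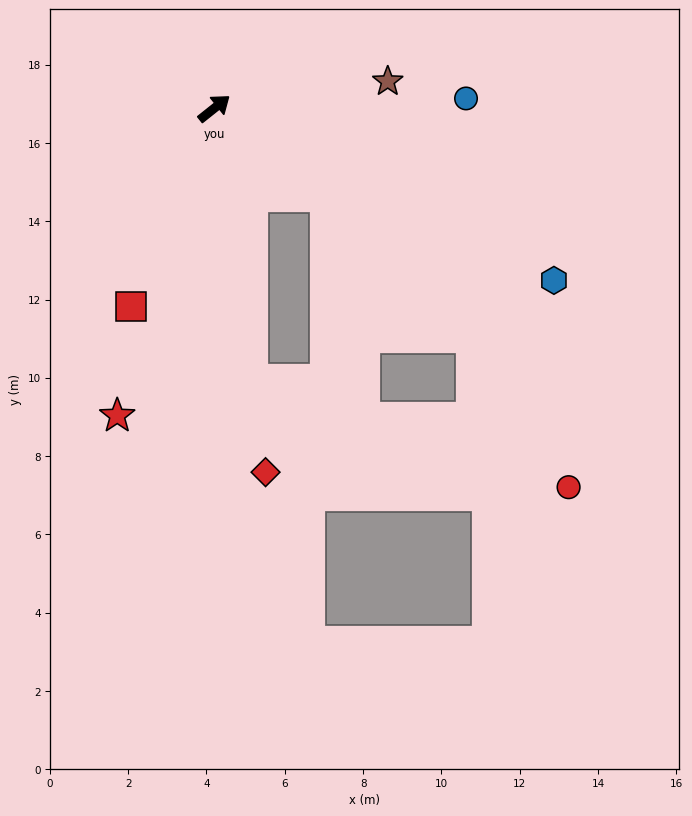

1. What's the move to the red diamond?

turn right 121°, forward 9.4 m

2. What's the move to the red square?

turn right 151°, forward 5.5 m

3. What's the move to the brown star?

turn right 30°, forward 4.5 m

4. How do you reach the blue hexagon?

turn right 65°, forward 9.7 m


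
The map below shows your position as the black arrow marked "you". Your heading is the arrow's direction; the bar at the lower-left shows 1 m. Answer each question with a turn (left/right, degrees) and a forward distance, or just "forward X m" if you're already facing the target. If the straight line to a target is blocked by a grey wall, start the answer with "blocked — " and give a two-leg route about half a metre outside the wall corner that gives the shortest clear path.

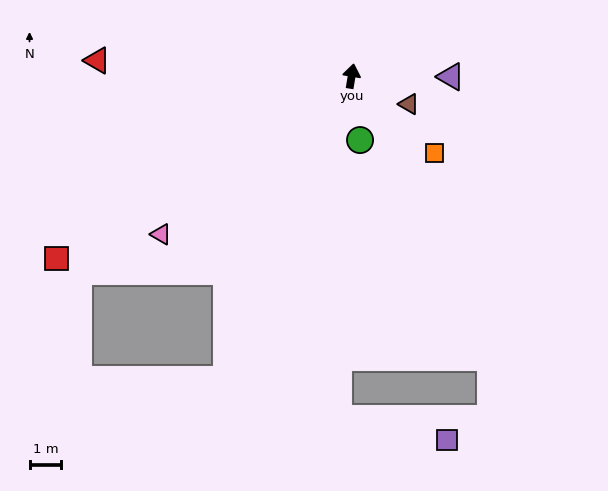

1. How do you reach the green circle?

turn right 163°, forward 2.0 m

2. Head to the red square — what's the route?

turn left 131°, forward 11.0 m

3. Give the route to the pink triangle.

turn left 139°, forward 7.8 m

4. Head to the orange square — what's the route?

turn right 124°, forward 3.6 m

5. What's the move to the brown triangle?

turn right 107°, forward 2.0 m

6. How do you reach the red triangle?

turn left 96°, forward 8.1 m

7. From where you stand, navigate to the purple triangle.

turn right 81°, forward 3.1 m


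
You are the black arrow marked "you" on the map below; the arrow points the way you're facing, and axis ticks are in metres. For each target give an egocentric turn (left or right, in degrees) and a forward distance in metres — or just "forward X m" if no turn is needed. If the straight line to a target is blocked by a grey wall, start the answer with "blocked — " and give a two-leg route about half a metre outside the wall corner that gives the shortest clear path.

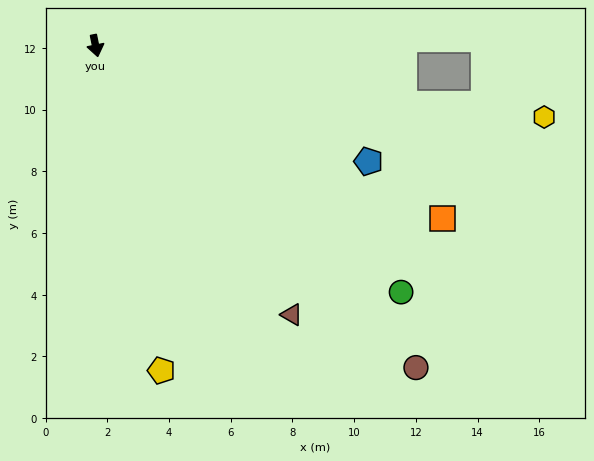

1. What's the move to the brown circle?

turn left 33°, forward 14.7 m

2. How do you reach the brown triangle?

turn left 25°, forward 10.8 m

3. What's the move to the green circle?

turn left 40°, forward 12.7 m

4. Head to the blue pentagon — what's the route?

turn left 56°, forward 9.6 m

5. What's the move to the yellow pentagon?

forward 10.7 m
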